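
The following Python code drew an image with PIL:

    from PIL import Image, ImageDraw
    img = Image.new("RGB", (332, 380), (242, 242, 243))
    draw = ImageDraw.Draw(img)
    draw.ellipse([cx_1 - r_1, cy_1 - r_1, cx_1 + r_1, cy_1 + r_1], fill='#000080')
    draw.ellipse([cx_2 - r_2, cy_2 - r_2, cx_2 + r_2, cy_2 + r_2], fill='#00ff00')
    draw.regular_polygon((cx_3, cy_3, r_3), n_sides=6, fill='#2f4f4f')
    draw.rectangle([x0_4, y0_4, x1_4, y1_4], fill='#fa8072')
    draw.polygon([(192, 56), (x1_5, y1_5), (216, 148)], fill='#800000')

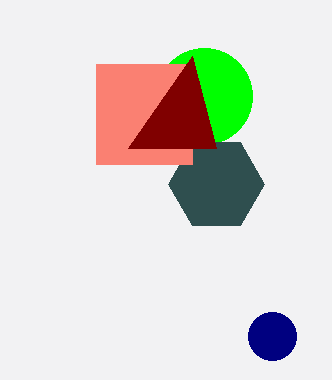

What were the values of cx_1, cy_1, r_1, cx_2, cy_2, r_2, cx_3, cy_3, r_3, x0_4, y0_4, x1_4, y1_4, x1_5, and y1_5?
cx_1 = 272; cy_1 = 336; r_1 = 24; cx_2 = 204; cy_2 = 96; r_2 = 48; cx_3 = 216; cy_3 = 184; r_3 = 48; x0_4 = 96; y0_4 = 64; x1_4 = 192; y1_4 = 164; x1_5 = 128; y1_5 = 148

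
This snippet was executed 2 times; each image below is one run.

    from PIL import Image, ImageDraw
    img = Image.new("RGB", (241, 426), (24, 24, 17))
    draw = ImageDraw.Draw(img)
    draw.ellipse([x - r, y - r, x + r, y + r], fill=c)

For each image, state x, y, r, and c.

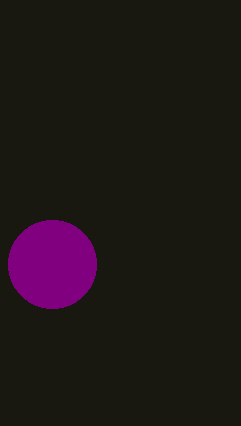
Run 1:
x = 52, y = 264, r = 44, c = 'purple'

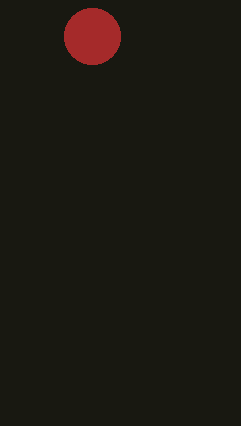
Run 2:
x = 92
y = 36
r = 28
c = 'brown'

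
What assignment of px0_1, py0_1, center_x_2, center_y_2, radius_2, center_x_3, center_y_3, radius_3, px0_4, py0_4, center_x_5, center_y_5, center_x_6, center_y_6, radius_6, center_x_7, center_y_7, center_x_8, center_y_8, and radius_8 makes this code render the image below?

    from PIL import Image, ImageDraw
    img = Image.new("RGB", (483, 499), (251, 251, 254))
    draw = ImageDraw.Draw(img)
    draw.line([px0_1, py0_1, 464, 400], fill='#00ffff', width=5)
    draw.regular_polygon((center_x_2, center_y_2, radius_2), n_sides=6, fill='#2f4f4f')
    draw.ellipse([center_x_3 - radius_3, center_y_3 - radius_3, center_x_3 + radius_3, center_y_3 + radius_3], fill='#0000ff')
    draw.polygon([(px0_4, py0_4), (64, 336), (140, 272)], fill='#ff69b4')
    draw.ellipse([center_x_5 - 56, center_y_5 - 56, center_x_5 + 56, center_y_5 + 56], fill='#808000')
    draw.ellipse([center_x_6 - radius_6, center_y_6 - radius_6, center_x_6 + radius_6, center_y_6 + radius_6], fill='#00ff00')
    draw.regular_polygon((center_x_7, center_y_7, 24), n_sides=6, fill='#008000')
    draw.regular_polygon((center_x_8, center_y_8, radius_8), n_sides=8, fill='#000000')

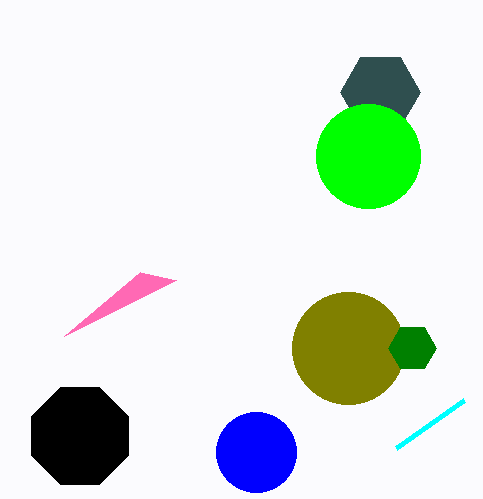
px0_1 = 396
py0_1 = 448
center_x_2 = 380
center_y_2 = 92
radius_2 = 40
center_x_3 = 256
center_y_3 = 452
radius_3 = 40
px0_4 = 176
py0_4 = 280
center_x_5 = 348
center_y_5 = 348
center_x_6 = 368
center_y_6 = 156
radius_6 = 52
center_x_7 = 412
center_y_7 = 348
center_x_8 = 80
center_y_8 = 436
radius_8 = 52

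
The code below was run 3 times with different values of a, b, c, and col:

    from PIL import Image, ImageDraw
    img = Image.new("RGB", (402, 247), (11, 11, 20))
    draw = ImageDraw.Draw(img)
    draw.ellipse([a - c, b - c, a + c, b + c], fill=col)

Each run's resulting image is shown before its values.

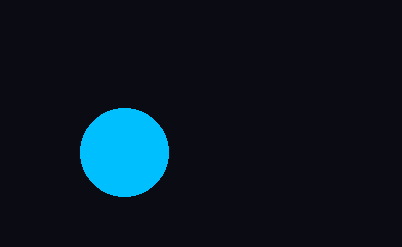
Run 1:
a = 124, b = 152, c = 44, col = 'deepskyblue'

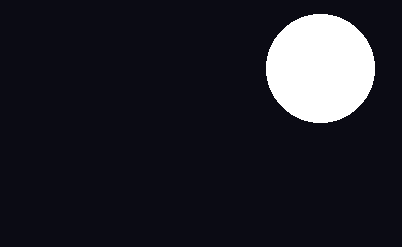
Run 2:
a = 320, b = 68, c = 54, col = 'white'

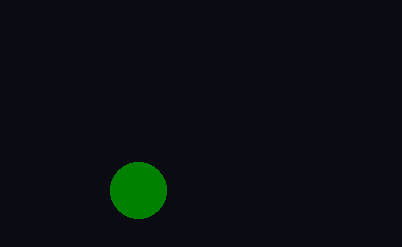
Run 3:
a = 138; b = 190; c = 28; col = 'green'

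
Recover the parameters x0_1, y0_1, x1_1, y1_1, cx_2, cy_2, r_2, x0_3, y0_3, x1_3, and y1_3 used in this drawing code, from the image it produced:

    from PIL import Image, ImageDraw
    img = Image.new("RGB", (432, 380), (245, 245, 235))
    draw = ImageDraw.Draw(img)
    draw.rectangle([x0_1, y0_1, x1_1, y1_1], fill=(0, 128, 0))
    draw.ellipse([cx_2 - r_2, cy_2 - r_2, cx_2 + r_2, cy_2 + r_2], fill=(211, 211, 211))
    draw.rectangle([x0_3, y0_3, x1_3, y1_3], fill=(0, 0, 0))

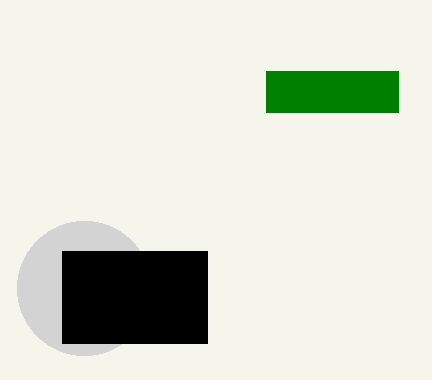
x0_1 = 266; y0_1 = 71; x1_1 = 398; y1_1 = 112; cx_2 = 84; cy_2 = 288; r_2 = 67; x0_3 = 62; y0_3 = 251; x1_3 = 207; y1_3 = 343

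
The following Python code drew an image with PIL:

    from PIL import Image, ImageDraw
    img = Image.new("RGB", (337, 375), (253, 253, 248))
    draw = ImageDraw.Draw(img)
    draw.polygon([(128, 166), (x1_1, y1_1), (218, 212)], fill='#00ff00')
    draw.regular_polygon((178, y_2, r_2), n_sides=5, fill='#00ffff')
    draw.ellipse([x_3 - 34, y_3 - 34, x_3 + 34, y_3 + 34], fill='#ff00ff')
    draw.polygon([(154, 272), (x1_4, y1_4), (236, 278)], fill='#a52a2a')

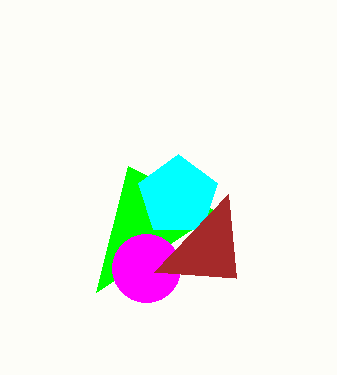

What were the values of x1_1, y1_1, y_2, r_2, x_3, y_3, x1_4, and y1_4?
x1_1 = 96
y1_1 = 292
y_2 = 196
r_2 = 42
x_3 = 146
y_3 = 268
x1_4 = 228
y1_4 = 194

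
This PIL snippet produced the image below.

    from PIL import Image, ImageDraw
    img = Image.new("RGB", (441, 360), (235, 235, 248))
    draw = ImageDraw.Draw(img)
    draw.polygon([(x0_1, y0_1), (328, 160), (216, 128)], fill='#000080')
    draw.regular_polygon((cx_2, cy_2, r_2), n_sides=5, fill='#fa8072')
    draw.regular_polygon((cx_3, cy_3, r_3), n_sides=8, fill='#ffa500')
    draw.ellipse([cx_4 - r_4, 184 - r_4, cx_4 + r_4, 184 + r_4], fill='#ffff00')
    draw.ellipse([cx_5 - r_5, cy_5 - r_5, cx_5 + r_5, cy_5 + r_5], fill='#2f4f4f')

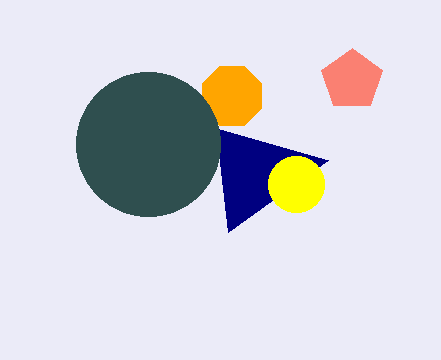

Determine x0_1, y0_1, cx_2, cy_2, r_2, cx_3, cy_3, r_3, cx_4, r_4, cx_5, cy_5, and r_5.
x0_1 = 228; y0_1 = 232; cx_2 = 352; cy_2 = 80; r_2 = 32; cx_3 = 232; cy_3 = 96; r_3 = 32; cx_4 = 296; r_4 = 28; cx_5 = 148; cy_5 = 144; r_5 = 72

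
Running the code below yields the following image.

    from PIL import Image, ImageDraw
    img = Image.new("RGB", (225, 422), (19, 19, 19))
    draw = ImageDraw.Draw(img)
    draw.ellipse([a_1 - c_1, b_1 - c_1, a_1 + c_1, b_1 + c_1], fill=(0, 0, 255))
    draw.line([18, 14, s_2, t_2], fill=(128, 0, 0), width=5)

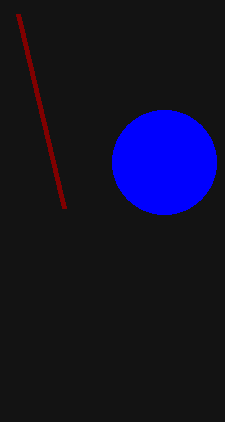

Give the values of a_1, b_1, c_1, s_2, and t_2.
a_1 = 164, b_1 = 162, c_1 = 52, s_2 = 64, t_2 = 208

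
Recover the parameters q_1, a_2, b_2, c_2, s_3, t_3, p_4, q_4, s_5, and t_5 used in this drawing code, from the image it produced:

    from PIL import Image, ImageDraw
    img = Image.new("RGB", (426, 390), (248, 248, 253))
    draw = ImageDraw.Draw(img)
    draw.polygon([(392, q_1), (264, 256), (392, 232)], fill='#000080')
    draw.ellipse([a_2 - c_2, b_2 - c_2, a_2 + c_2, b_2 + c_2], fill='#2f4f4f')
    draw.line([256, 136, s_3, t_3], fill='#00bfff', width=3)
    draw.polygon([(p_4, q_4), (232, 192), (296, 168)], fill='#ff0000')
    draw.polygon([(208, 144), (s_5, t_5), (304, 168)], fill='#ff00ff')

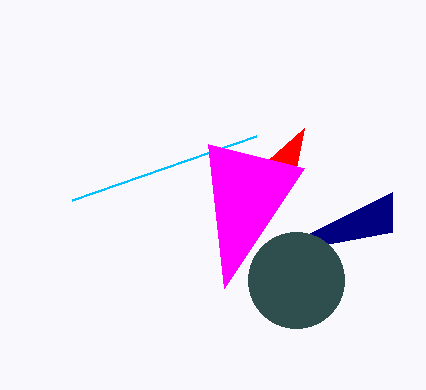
q_1 = 192
a_2 = 296
b_2 = 280
c_2 = 48
s_3 = 72
t_3 = 200
p_4 = 304
q_4 = 128
s_5 = 224
t_5 = 288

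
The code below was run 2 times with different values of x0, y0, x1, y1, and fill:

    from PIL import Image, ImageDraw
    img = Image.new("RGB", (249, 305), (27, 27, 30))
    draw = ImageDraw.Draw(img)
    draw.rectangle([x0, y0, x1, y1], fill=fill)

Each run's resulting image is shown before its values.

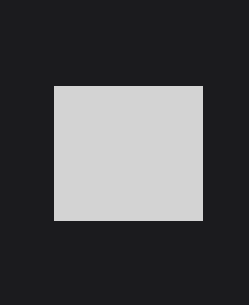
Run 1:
x0 = 54; y0 = 86; x1 = 202; y1 = 220; fill = 'lightgray'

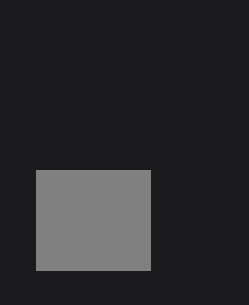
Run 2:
x0 = 36
y0 = 170
x1 = 150
y1 = 270
fill = 'gray'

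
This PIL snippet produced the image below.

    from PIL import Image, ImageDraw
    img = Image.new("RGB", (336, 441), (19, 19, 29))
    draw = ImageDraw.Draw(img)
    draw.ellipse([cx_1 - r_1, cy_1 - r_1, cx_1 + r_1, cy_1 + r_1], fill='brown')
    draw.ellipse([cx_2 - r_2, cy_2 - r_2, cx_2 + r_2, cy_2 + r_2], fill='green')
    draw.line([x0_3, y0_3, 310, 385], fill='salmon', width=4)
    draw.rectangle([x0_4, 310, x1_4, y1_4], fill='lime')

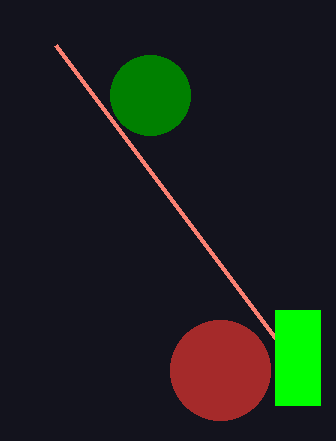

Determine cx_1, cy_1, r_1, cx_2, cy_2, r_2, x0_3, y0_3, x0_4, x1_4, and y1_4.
cx_1 = 220, cy_1 = 370, r_1 = 50, cx_2 = 150, cy_2 = 95, r_2 = 40, x0_3 = 55, y0_3 = 45, x0_4 = 275, x1_4 = 320, y1_4 = 405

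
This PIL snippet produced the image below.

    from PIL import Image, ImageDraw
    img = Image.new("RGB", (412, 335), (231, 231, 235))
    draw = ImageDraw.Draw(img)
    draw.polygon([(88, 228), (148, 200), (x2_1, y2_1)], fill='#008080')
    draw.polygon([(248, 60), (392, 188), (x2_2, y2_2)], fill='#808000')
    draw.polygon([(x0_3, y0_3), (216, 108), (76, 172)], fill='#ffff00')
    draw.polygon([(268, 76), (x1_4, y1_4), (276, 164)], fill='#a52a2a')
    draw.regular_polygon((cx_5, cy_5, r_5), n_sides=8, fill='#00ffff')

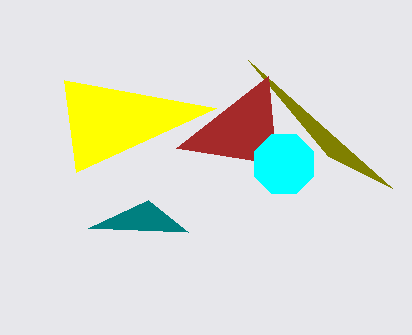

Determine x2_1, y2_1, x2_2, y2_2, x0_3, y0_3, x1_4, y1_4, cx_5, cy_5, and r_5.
x2_1 = 188
y2_1 = 232
x2_2 = 328
y2_2 = 156
x0_3 = 64
y0_3 = 80
x1_4 = 176
y1_4 = 148
cx_5 = 284
cy_5 = 164
r_5 = 32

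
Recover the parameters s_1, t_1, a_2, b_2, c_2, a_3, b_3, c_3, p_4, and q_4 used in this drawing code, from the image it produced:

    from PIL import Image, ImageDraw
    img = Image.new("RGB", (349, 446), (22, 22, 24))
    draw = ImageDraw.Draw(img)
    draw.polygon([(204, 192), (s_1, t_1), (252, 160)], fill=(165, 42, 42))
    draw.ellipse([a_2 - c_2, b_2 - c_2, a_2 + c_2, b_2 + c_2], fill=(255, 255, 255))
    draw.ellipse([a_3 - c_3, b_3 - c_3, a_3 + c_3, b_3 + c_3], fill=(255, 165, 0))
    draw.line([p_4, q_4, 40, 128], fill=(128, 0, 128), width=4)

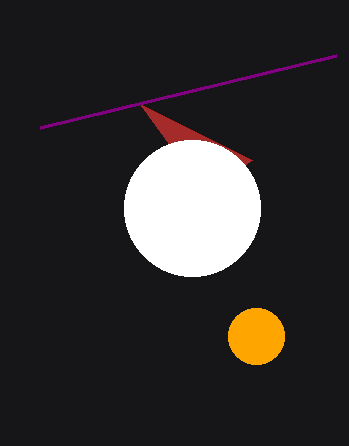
s_1 = 140, t_1 = 104, a_2 = 192, b_2 = 208, c_2 = 68, a_3 = 256, b_3 = 336, c_3 = 28, p_4 = 336, q_4 = 56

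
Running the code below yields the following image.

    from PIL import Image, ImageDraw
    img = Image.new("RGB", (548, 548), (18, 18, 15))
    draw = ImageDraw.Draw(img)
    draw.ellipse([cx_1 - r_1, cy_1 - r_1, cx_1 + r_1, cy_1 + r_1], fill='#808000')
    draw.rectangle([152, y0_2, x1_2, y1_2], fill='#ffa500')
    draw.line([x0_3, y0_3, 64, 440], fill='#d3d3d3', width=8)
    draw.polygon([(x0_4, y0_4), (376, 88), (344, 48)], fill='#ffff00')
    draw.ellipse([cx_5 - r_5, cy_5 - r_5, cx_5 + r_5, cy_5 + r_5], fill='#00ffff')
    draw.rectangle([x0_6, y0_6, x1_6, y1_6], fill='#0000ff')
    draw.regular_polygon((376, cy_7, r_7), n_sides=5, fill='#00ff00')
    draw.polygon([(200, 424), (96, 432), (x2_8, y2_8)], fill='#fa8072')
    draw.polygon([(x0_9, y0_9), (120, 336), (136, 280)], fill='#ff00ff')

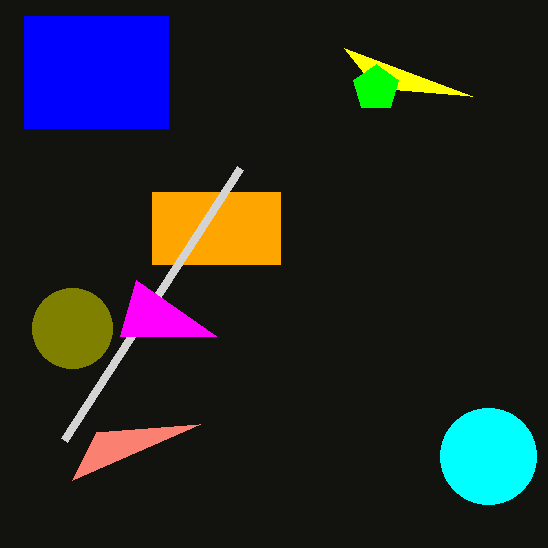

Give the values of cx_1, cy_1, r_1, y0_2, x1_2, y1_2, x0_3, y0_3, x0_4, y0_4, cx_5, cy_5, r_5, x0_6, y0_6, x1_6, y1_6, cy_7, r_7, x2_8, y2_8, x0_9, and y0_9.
cx_1 = 72; cy_1 = 328; r_1 = 40; y0_2 = 192; x1_2 = 280; y1_2 = 264; x0_3 = 240; y0_3 = 168; x0_4 = 472; y0_4 = 96; cx_5 = 488; cy_5 = 456; r_5 = 48; x0_6 = 24; y0_6 = 16; x1_6 = 168; y1_6 = 128; cy_7 = 88; r_7 = 24; x2_8 = 72; y2_8 = 480; x0_9 = 216; y0_9 = 336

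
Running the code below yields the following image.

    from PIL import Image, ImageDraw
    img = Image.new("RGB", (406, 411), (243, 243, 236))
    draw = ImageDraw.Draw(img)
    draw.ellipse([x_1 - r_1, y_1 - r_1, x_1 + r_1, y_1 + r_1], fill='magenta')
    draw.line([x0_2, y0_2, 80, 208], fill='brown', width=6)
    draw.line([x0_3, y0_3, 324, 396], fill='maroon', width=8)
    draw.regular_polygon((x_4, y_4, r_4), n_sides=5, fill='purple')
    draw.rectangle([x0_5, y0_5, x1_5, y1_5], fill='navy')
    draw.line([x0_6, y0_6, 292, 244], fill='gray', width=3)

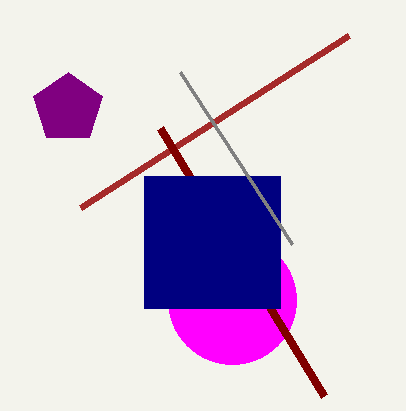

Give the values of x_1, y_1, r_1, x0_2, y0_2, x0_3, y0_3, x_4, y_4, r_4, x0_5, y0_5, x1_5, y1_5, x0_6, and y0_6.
x_1 = 232, y_1 = 300, r_1 = 64, x0_2 = 348, y0_2 = 36, x0_3 = 160, y0_3 = 128, x_4 = 68, y_4 = 108, r_4 = 36, x0_5 = 144, y0_5 = 176, x1_5 = 280, y1_5 = 308, x0_6 = 180, y0_6 = 72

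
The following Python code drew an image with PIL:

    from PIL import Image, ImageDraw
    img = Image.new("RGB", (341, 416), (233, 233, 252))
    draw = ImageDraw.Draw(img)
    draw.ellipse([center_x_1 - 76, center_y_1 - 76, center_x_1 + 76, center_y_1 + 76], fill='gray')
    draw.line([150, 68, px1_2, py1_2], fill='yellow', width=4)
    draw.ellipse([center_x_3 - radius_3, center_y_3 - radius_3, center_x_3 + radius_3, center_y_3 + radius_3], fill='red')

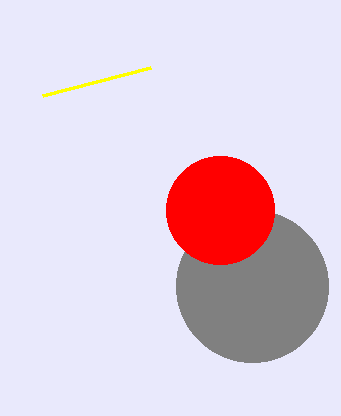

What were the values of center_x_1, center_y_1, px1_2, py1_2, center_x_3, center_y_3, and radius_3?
center_x_1 = 252
center_y_1 = 286
px1_2 = 42
py1_2 = 96
center_x_3 = 220
center_y_3 = 210
radius_3 = 54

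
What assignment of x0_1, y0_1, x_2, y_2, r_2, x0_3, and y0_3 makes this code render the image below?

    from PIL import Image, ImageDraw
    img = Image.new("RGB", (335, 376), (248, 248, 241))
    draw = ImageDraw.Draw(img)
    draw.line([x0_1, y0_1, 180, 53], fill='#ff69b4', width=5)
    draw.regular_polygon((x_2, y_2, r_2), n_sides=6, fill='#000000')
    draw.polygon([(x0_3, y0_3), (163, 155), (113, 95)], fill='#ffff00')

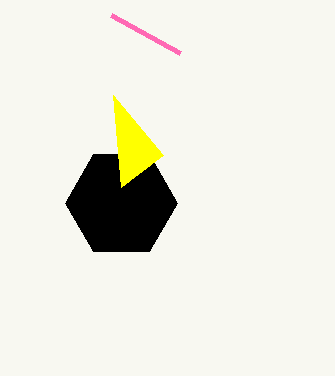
x0_1 = 111; y0_1 = 15; x_2 = 121; y_2 = 203; r_2 = 56; x0_3 = 121; y0_3 = 187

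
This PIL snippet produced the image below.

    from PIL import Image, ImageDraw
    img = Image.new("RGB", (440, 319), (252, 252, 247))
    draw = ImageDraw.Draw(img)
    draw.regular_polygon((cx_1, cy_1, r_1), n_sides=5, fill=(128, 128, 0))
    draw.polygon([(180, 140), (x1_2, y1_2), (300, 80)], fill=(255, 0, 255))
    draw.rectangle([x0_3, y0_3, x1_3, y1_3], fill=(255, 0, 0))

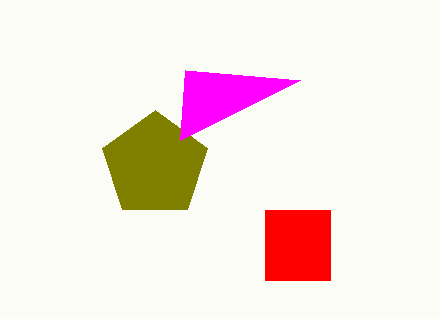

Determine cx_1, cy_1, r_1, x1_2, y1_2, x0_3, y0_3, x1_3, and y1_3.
cx_1 = 155
cy_1 = 165
r_1 = 55
x1_2 = 185
y1_2 = 70
x0_3 = 265
y0_3 = 210
x1_3 = 330
y1_3 = 280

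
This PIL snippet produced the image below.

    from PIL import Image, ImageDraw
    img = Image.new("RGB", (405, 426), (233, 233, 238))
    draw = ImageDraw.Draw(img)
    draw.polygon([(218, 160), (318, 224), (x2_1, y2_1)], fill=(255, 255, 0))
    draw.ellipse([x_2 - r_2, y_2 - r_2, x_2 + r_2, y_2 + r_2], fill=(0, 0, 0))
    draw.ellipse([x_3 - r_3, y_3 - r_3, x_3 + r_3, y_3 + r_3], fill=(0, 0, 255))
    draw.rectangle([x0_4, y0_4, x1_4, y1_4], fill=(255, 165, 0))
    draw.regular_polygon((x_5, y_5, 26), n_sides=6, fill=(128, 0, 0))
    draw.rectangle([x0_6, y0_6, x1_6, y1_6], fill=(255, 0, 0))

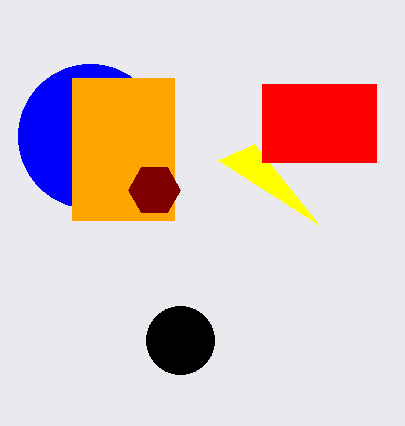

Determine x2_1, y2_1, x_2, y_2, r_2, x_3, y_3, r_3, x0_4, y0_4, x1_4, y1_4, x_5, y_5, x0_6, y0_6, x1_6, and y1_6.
x2_1 = 254
y2_1 = 144
x_2 = 180
y_2 = 340
r_2 = 34
x_3 = 90
y_3 = 136
r_3 = 72
x0_4 = 72
y0_4 = 78
x1_4 = 174
y1_4 = 220
x_5 = 154
y_5 = 190
x0_6 = 262
y0_6 = 84
x1_6 = 376
y1_6 = 162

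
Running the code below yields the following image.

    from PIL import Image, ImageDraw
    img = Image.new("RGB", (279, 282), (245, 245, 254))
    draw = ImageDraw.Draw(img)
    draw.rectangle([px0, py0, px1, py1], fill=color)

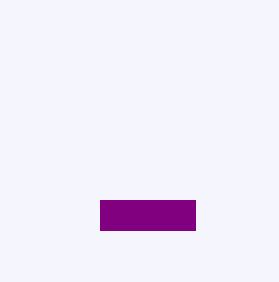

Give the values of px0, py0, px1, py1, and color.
px0 = 100, py0 = 200, px1 = 195, py1 = 230, color = 'purple'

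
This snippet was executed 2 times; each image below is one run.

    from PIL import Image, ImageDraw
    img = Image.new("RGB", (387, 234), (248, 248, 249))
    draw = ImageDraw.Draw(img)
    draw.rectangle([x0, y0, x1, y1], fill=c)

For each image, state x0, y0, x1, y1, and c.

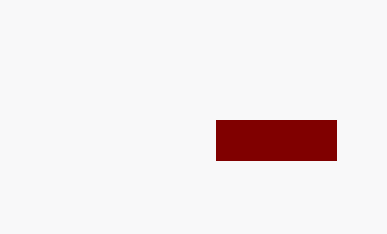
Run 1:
x0 = 216
y0 = 120
x1 = 336
y1 = 160
c = 'maroon'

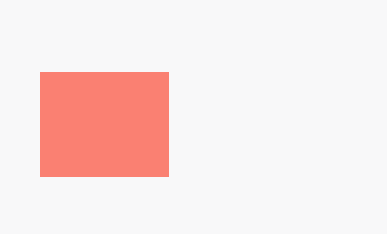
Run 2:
x0 = 40
y0 = 72
x1 = 168
y1 = 176
c = 'salmon'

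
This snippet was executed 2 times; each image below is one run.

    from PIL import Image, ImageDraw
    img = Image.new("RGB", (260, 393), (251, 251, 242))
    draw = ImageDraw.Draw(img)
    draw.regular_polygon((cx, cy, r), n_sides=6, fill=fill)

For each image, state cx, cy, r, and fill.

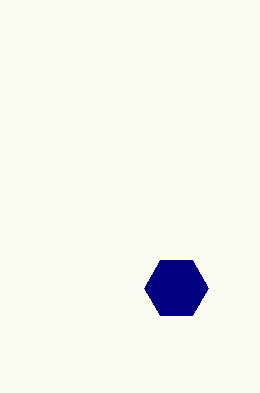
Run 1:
cx = 176; cy = 288; r = 32; fill = 'navy'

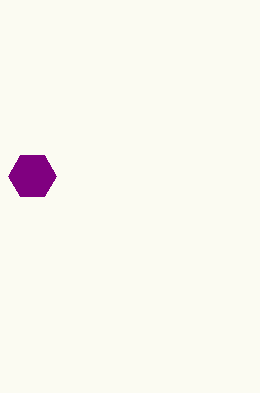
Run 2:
cx = 32
cy = 176
r = 24
fill = 'purple'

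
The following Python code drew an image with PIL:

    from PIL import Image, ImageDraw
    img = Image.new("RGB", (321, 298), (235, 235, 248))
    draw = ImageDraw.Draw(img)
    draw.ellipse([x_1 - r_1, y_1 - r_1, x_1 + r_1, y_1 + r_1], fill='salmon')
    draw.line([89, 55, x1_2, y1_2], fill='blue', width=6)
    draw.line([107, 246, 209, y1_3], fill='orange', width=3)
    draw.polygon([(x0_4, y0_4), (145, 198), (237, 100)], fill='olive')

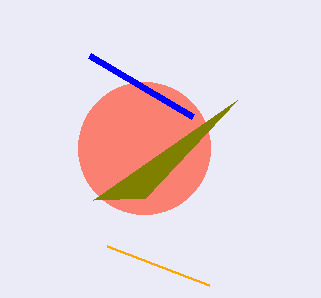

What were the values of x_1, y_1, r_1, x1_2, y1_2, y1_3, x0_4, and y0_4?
x_1 = 144; y_1 = 148; r_1 = 66; x1_2 = 192; y1_2 = 116; y1_3 = 285; x0_4 = 93; y0_4 = 200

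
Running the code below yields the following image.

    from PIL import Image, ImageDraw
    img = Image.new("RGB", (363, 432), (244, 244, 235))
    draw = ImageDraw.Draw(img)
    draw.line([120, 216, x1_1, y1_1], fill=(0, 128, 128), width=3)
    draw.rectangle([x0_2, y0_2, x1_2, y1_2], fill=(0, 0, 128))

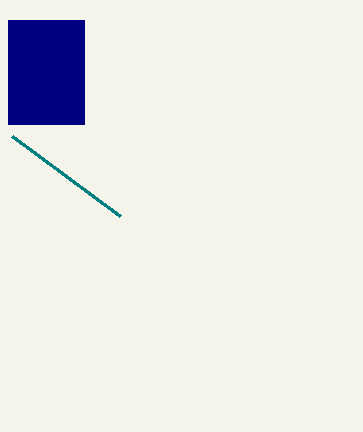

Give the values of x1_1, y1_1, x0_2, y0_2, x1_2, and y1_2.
x1_1 = 12
y1_1 = 136
x0_2 = 8
y0_2 = 20
x1_2 = 84
y1_2 = 124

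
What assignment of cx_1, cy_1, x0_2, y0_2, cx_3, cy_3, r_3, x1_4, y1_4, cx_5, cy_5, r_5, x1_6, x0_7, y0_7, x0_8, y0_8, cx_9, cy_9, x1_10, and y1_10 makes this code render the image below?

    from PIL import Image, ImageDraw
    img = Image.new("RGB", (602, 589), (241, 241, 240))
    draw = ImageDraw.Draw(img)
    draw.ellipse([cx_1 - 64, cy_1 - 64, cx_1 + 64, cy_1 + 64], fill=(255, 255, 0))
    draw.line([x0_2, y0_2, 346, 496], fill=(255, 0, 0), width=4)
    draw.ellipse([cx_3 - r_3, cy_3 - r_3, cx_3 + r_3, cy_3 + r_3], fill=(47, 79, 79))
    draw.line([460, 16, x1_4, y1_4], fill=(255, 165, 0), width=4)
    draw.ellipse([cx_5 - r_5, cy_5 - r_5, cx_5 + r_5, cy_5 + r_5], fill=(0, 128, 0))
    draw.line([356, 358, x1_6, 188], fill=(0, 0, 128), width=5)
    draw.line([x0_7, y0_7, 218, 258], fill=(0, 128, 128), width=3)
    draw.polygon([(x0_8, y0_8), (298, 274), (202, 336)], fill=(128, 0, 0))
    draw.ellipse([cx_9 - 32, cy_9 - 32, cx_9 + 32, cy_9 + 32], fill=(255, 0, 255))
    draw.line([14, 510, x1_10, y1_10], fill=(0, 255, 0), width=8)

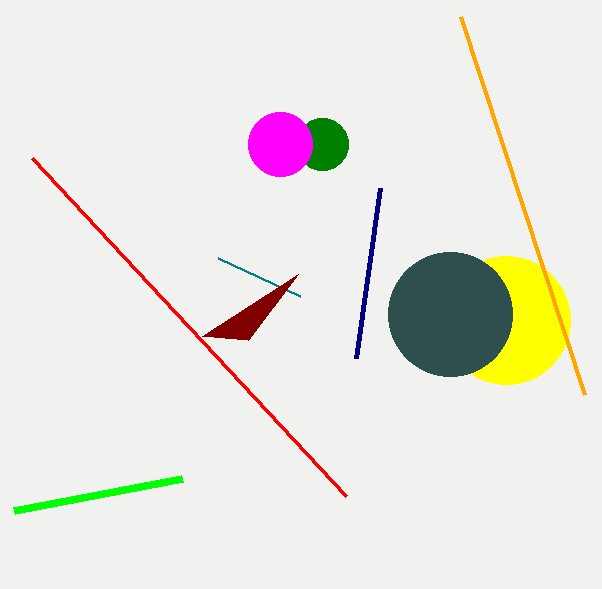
cx_1 = 506, cy_1 = 320, x0_2 = 32, y0_2 = 158, cx_3 = 450, cy_3 = 314, r_3 = 62, x1_4 = 584, y1_4 = 394, cx_5 = 322, cy_5 = 144, r_5 = 26, x1_6 = 380, x0_7 = 300, y0_7 = 296, x0_8 = 248, y0_8 = 340, cx_9 = 280, cy_9 = 144, x1_10 = 182, y1_10 = 478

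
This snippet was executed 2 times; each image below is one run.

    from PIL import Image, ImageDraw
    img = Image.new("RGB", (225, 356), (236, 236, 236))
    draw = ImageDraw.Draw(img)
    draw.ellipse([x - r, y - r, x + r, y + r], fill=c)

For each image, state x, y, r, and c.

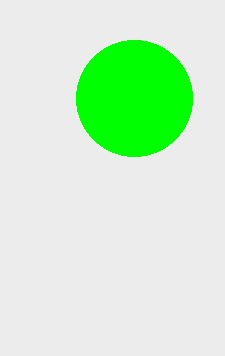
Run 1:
x = 134; y = 98; r = 58; c = 'lime'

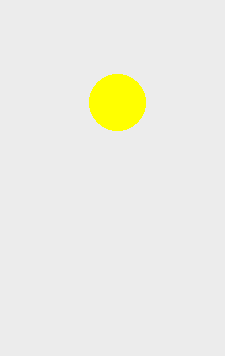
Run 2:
x = 117; y = 102; r = 28; c = 'yellow'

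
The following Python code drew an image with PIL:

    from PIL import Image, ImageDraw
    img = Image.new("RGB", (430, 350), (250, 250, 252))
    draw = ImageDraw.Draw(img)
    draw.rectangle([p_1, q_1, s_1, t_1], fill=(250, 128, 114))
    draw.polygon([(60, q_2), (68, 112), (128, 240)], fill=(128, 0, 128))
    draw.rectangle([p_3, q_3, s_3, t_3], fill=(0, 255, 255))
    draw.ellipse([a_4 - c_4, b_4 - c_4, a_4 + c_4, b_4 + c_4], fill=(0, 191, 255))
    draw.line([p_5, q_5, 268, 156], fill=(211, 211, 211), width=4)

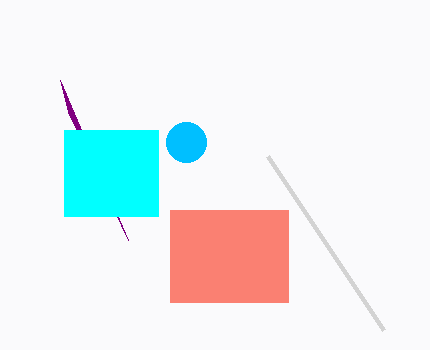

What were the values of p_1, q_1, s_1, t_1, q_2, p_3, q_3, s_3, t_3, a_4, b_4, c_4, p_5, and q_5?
p_1 = 170; q_1 = 210; s_1 = 288; t_1 = 302; q_2 = 80; p_3 = 64; q_3 = 130; s_3 = 158; t_3 = 216; a_4 = 186; b_4 = 142; c_4 = 20; p_5 = 384; q_5 = 330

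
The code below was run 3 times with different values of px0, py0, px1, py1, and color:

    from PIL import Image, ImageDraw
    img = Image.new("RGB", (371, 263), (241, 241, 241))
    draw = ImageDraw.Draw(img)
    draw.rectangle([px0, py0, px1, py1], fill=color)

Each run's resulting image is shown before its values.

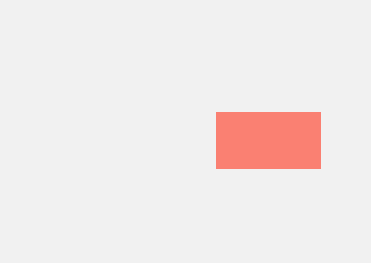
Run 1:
px0 = 216
py0 = 112
px1 = 320
py1 = 168
color = 'salmon'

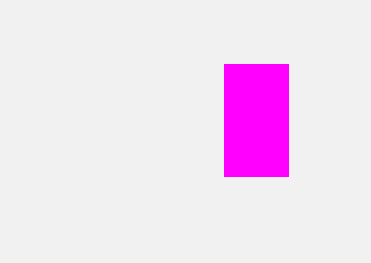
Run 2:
px0 = 224, py0 = 64, px1 = 288, py1 = 176, color = 'magenta'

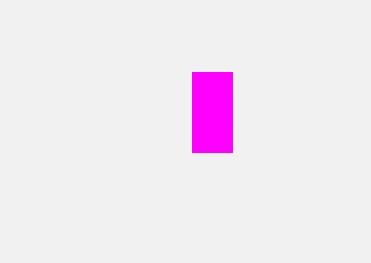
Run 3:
px0 = 192; py0 = 72; px1 = 232; py1 = 152; color = 'magenta'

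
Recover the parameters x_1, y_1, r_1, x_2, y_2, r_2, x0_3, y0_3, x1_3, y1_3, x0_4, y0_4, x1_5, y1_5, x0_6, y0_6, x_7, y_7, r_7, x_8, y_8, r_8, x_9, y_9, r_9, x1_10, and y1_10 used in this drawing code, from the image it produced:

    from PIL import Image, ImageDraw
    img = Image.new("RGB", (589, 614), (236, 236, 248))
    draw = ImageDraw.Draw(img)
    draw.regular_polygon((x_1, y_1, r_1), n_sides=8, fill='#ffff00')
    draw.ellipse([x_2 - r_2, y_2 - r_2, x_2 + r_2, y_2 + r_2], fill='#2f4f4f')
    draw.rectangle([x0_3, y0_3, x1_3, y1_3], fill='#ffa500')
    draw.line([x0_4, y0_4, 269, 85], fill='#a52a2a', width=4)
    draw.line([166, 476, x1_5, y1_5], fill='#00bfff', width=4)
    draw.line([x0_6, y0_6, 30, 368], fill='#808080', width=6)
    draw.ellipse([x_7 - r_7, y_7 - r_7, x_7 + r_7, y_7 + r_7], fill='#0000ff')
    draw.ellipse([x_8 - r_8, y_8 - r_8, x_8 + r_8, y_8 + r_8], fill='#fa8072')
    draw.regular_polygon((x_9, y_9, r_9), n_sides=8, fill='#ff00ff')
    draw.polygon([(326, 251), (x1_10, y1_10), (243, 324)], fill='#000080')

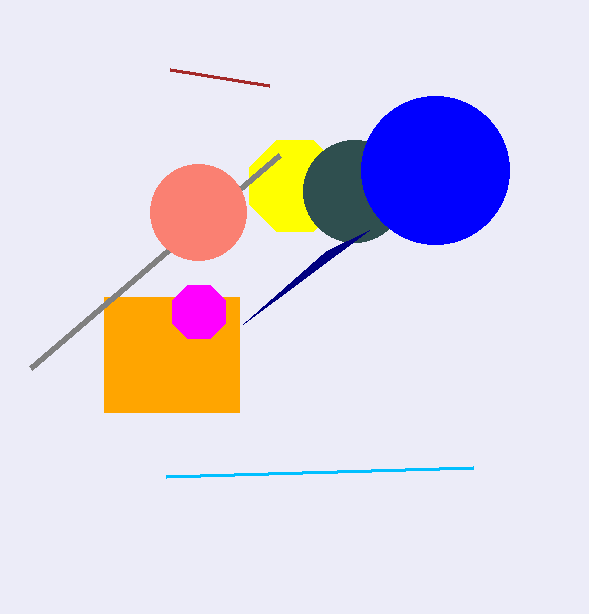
x_1 = 295, y_1 = 186, r_1 = 49, x_2 = 354, y_2 = 191, r_2 = 51, x0_3 = 104, y0_3 = 297, x1_3 = 239, y1_3 = 412, x0_4 = 170, y0_4 = 69, x1_5 = 473, y1_5 = 467, x0_6 = 279, y0_6 = 155, x_7 = 435, y_7 = 170, r_7 = 74, x_8 = 198, y_8 = 212, r_8 = 48, x_9 = 199, y_9 = 312, r_9 = 29, x1_10 = 369, y1_10 = 230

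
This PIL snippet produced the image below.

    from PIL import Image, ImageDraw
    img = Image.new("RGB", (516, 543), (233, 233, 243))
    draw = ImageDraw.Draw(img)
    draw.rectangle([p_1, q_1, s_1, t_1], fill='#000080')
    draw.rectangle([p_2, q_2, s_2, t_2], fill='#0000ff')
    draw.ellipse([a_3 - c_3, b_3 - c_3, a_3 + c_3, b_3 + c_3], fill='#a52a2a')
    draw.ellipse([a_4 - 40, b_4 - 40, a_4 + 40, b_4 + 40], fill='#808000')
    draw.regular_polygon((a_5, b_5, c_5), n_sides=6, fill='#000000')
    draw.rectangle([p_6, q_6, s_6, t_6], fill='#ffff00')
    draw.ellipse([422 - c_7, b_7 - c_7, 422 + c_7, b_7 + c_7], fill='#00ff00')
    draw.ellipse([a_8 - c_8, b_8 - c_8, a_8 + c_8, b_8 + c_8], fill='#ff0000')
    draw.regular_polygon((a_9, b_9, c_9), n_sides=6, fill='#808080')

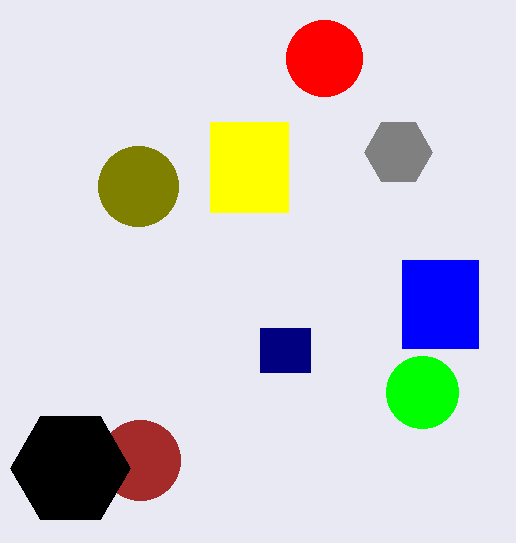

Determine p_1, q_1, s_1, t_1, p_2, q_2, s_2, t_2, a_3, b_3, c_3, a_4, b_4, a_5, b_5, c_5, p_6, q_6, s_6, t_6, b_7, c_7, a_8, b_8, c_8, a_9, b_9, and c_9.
p_1 = 260, q_1 = 328, s_1 = 310, t_1 = 372, p_2 = 402, q_2 = 260, s_2 = 478, t_2 = 348, a_3 = 140, b_3 = 460, c_3 = 40, a_4 = 138, b_4 = 186, a_5 = 70, b_5 = 468, c_5 = 60, p_6 = 210, q_6 = 122, s_6 = 288, t_6 = 212, b_7 = 392, c_7 = 36, a_8 = 324, b_8 = 58, c_8 = 38, a_9 = 398, b_9 = 152, c_9 = 34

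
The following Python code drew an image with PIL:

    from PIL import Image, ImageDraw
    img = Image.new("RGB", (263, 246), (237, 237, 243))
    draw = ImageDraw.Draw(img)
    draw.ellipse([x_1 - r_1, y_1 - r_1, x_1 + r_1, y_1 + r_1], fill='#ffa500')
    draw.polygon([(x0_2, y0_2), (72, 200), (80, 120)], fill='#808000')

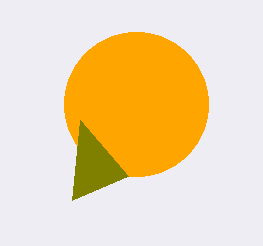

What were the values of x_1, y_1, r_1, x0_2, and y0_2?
x_1 = 136
y_1 = 104
r_1 = 72
x0_2 = 128
y0_2 = 176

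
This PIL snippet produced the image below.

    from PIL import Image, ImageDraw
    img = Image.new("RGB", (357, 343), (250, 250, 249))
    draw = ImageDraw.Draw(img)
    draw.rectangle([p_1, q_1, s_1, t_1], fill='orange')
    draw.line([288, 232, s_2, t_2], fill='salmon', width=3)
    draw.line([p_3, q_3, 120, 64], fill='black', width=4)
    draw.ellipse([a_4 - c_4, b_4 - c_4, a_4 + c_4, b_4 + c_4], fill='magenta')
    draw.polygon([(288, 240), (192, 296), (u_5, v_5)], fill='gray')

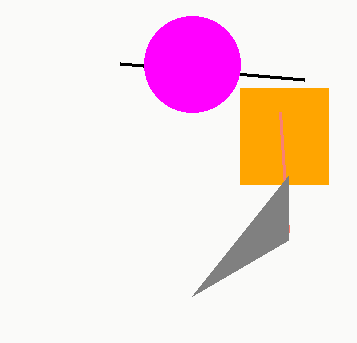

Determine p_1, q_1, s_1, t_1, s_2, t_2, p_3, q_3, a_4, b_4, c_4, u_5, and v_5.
p_1 = 240, q_1 = 88, s_1 = 328, t_1 = 184, s_2 = 280, t_2 = 112, p_3 = 304, q_3 = 80, a_4 = 192, b_4 = 64, c_4 = 48, u_5 = 288, v_5 = 176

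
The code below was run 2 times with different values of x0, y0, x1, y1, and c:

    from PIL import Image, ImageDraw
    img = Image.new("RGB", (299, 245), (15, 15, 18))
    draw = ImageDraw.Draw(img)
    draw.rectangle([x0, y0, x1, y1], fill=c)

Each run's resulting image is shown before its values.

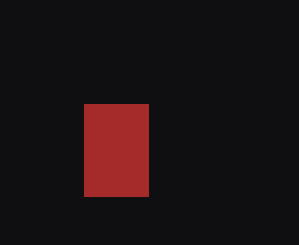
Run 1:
x0 = 84
y0 = 104
x1 = 148
y1 = 196
c = 'brown'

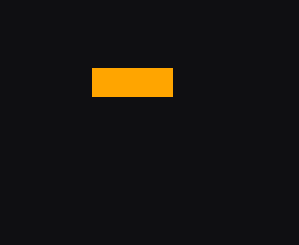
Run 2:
x0 = 92; y0 = 68; x1 = 172; y1 = 96; c = 'orange'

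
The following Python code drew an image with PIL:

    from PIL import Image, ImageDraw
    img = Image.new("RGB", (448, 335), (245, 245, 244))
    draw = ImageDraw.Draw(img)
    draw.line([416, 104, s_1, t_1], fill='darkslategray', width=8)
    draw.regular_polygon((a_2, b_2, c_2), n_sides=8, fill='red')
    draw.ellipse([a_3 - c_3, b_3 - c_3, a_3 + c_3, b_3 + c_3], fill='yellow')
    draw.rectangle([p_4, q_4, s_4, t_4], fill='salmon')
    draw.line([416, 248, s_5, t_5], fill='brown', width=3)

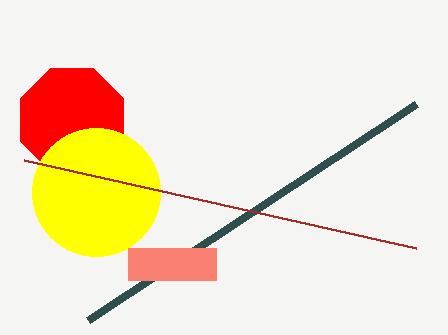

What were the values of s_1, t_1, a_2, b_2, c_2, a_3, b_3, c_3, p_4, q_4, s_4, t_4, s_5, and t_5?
s_1 = 88
t_1 = 320
a_2 = 72
b_2 = 120
c_2 = 56
a_3 = 96
b_3 = 192
c_3 = 64
p_4 = 128
q_4 = 248
s_4 = 216
t_4 = 280
s_5 = 24
t_5 = 160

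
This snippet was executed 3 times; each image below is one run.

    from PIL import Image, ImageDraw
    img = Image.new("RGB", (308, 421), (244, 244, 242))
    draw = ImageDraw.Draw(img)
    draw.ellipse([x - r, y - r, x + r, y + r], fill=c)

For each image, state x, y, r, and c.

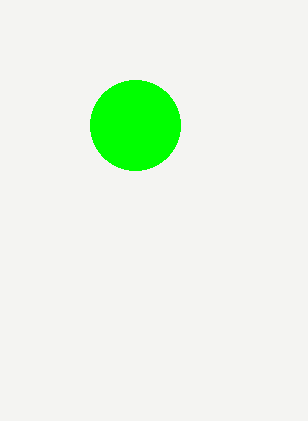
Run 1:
x = 135, y = 125, r = 45, c = 'lime'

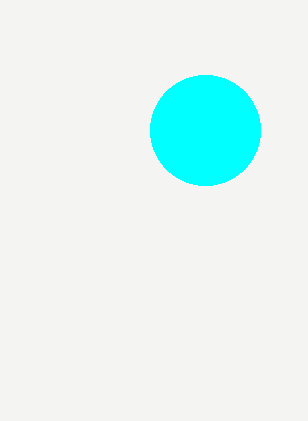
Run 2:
x = 205, y = 130, r = 55, c = 'cyan'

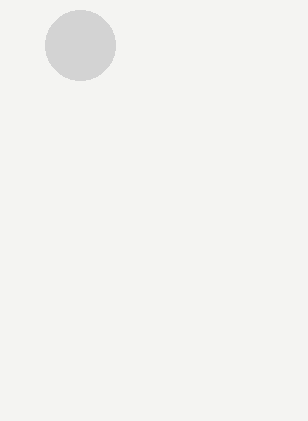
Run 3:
x = 80
y = 45
r = 35
c = 'lightgray'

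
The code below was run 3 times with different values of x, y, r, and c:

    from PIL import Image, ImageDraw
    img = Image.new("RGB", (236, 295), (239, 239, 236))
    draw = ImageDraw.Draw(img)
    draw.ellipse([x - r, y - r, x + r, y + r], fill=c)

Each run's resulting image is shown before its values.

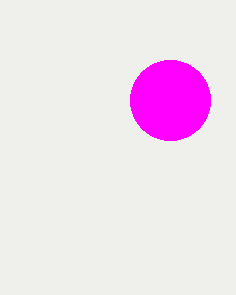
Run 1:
x = 170, y = 100, r = 40, c = 'magenta'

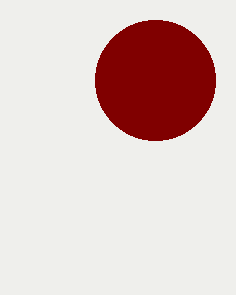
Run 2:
x = 155
y = 80
r = 60
c = 'maroon'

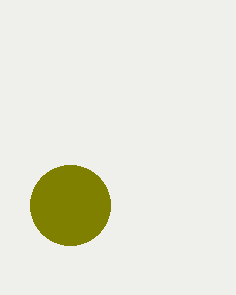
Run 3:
x = 70
y = 205
r = 40
c = 'olive'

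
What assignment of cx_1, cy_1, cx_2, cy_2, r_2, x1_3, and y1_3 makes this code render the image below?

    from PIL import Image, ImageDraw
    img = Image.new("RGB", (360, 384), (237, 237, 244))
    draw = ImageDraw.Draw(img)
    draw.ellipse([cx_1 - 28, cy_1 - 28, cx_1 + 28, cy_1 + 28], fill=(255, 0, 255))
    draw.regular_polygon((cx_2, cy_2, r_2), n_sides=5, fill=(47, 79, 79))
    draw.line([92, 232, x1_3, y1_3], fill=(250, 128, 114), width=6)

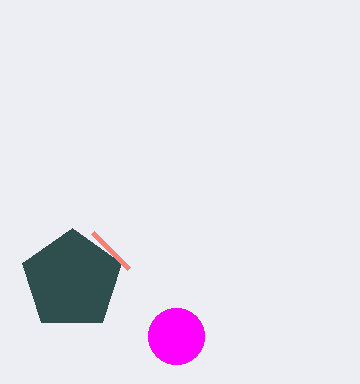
cx_1 = 176, cy_1 = 336, cx_2 = 72, cy_2 = 280, r_2 = 52, x1_3 = 128, y1_3 = 268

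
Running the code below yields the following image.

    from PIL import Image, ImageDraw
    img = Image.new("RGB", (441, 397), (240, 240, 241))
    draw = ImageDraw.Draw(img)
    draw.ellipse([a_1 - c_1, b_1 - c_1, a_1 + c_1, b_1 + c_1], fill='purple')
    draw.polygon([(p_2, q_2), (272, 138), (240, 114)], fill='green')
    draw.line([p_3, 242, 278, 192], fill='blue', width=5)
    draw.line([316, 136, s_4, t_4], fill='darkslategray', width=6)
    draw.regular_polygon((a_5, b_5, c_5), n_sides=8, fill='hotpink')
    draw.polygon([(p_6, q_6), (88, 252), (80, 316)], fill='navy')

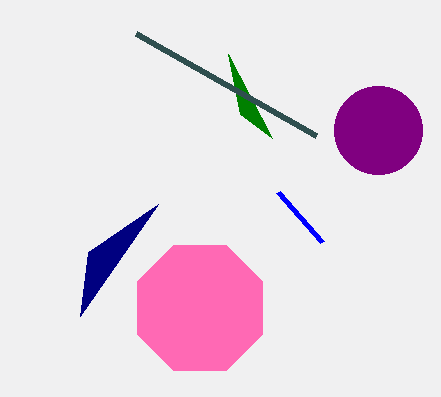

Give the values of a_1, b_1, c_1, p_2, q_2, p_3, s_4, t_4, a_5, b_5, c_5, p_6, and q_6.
a_1 = 378, b_1 = 130, c_1 = 44, p_2 = 228, q_2 = 54, p_3 = 322, s_4 = 136, t_4 = 34, a_5 = 200, b_5 = 308, c_5 = 68, p_6 = 158, q_6 = 204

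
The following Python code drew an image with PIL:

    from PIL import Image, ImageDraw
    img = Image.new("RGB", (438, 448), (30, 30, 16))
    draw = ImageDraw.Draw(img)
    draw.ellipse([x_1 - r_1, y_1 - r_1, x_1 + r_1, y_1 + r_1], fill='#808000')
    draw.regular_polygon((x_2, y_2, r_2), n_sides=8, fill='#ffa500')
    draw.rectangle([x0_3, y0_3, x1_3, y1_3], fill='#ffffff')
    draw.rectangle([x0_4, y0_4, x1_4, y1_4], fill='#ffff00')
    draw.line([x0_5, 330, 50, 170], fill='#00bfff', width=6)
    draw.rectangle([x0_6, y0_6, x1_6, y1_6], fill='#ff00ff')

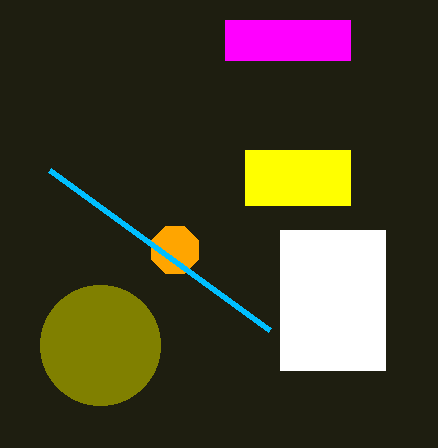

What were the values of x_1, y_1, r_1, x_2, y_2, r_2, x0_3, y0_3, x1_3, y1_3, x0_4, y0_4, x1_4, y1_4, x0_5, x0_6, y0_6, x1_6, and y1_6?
x_1 = 100, y_1 = 345, r_1 = 60, x_2 = 175, y_2 = 250, r_2 = 25, x0_3 = 280, y0_3 = 230, x1_3 = 385, y1_3 = 370, x0_4 = 245, y0_4 = 150, x1_4 = 350, y1_4 = 205, x0_5 = 270, x0_6 = 225, y0_6 = 20, x1_6 = 350, y1_6 = 60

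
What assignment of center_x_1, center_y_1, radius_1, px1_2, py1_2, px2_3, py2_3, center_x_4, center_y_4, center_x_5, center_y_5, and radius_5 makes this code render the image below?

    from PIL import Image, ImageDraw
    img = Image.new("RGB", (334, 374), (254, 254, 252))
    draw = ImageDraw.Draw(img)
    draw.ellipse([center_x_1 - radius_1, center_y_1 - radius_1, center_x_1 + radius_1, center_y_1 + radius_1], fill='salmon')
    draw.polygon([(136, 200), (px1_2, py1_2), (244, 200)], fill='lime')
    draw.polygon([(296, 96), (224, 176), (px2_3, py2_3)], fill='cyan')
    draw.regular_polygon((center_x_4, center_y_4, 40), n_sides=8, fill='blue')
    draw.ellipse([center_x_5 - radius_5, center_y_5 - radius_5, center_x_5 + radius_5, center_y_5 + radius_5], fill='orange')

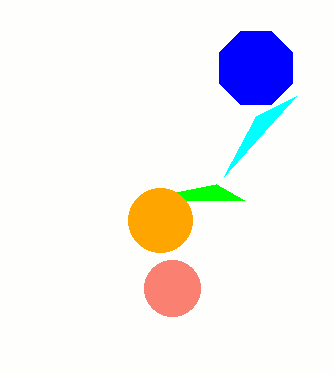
center_x_1 = 172
center_y_1 = 288
radius_1 = 28
px1_2 = 216
py1_2 = 184
px2_3 = 256
py2_3 = 116
center_x_4 = 256
center_y_4 = 68
center_x_5 = 160
center_y_5 = 220
radius_5 = 32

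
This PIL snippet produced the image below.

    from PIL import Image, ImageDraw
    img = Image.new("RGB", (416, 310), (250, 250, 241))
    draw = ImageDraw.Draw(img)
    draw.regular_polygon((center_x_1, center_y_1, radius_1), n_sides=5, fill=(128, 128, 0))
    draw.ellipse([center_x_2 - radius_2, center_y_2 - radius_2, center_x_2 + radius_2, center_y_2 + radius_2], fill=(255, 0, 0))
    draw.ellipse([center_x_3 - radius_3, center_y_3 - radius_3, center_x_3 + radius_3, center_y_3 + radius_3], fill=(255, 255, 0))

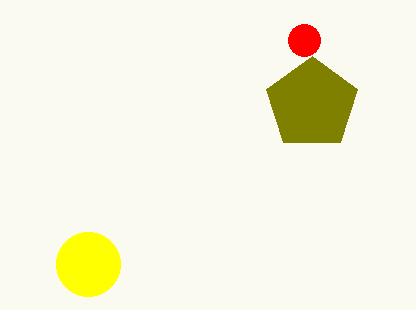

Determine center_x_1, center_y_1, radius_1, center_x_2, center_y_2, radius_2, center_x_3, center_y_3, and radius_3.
center_x_1 = 312; center_y_1 = 104; radius_1 = 48; center_x_2 = 304; center_y_2 = 40; radius_2 = 16; center_x_3 = 88; center_y_3 = 264; radius_3 = 32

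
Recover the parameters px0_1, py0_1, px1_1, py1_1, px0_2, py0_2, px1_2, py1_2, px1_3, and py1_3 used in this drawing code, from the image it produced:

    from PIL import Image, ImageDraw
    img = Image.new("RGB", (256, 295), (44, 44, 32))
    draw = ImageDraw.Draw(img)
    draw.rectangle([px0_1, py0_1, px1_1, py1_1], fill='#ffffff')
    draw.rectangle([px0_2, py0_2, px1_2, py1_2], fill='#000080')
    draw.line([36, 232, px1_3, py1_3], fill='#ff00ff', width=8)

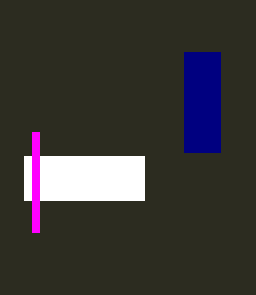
px0_1 = 24; py0_1 = 156; px1_1 = 144; py1_1 = 200; px0_2 = 184; py0_2 = 52; px1_2 = 220; py1_2 = 152; px1_3 = 36; py1_3 = 132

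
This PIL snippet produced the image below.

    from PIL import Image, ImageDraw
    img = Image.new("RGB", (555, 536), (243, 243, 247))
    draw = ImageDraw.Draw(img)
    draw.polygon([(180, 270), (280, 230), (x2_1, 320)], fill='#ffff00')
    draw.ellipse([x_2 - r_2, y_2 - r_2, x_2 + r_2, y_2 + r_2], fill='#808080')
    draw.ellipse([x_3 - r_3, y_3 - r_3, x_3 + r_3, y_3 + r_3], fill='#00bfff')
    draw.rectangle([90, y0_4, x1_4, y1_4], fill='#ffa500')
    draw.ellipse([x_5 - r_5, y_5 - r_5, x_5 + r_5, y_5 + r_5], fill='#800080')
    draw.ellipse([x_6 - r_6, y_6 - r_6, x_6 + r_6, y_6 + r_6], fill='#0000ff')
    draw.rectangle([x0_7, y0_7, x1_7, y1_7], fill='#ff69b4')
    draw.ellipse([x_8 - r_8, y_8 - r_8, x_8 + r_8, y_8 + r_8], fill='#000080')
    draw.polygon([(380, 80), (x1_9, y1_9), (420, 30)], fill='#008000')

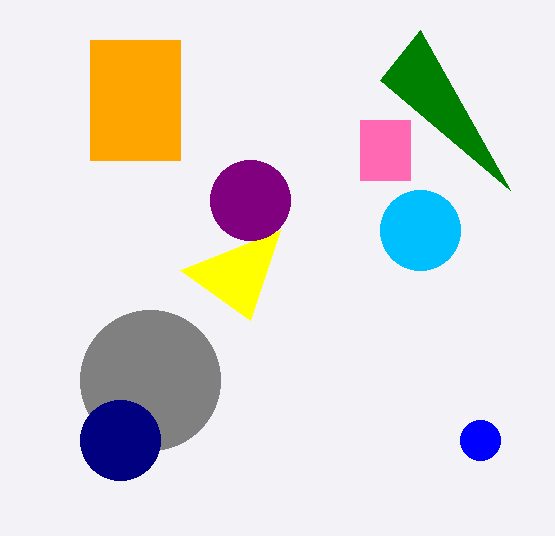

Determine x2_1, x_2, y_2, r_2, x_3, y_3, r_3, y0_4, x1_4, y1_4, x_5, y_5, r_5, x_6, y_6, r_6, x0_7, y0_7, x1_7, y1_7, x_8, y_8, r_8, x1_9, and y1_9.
x2_1 = 250
x_2 = 150
y_2 = 380
r_2 = 70
x_3 = 420
y_3 = 230
r_3 = 40
y0_4 = 40
x1_4 = 180
y1_4 = 160
x_5 = 250
y_5 = 200
r_5 = 40
x_6 = 480
y_6 = 440
r_6 = 20
x0_7 = 360
y0_7 = 120
x1_7 = 410
y1_7 = 180
x_8 = 120
y_8 = 440
r_8 = 40
x1_9 = 510
y1_9 = 190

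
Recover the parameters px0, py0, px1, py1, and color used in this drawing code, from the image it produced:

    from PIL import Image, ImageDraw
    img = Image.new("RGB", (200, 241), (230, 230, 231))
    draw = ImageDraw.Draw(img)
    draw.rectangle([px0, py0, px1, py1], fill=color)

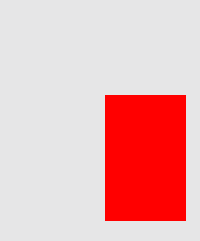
px0 = 105
py0 = 95
px1 = 185
py1 = 220
color = 'red'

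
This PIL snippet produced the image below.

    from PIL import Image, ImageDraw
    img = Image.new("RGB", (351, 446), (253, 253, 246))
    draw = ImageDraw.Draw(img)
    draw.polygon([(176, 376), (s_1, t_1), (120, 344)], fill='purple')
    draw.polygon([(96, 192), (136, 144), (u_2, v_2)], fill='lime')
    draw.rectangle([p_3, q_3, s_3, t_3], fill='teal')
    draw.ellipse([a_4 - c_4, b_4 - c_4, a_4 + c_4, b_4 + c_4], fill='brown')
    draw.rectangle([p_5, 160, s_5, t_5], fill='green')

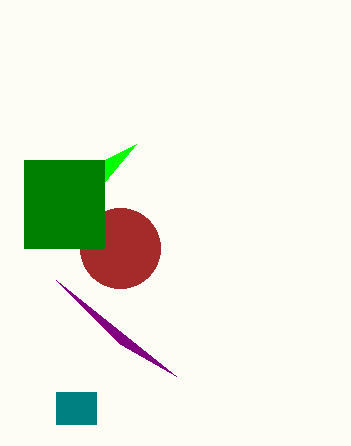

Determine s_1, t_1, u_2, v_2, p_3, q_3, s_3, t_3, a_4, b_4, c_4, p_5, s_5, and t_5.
s_1 = 56; t_1 = 280; u_2 = 104; v_2 = 160; p_3 = 56; q_3 = 392; s_3 = 96; t_3 = 424; a_4 = 120; b_4 = 248; c_4 = 40; p_5 = 24; s_5 = 104; t_5 = 248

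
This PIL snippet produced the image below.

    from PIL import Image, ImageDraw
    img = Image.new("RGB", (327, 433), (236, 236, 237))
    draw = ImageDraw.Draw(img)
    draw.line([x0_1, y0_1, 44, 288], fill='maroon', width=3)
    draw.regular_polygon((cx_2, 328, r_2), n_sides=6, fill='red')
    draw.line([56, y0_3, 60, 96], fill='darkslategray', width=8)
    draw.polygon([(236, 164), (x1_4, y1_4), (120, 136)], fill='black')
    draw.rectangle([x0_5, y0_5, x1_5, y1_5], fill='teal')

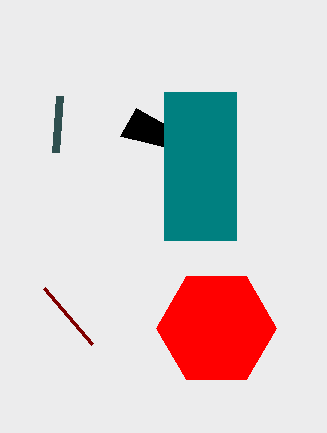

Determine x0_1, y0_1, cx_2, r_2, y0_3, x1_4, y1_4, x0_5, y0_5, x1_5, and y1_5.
x0_1 = 92; y0_1 = 344; cx_2 = 216; r_2 = 60; y0_3 = 152; x1_4 = 136; y1_4 = 108; x0_5 = 164; y0_5 = 92; x1_5 = 236; y1_5 = 240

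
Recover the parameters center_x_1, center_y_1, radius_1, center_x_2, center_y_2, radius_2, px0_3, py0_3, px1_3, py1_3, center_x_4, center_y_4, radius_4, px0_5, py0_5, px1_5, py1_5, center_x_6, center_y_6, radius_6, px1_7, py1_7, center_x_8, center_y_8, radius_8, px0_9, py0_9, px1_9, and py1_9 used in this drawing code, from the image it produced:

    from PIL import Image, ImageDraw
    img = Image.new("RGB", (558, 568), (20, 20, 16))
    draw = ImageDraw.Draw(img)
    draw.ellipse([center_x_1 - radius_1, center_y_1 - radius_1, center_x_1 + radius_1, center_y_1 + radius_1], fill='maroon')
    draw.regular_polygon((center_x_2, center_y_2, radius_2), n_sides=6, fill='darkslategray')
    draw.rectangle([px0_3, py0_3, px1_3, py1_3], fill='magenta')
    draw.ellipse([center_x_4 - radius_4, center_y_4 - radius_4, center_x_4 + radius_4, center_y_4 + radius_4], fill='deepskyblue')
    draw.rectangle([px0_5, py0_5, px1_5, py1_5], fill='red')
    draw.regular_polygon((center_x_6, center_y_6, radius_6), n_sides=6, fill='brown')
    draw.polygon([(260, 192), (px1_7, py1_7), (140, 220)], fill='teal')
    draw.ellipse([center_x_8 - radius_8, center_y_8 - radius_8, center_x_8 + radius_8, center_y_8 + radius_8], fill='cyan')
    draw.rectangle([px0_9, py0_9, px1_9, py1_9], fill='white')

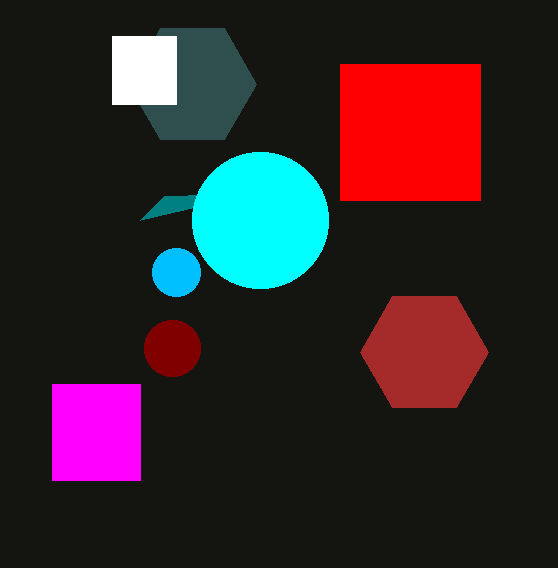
center_x_1 = 172, center_y_1 = 348, radius_1 = 28, center_x_2 = 192, center_y_2 = 84, radius_2 = 64, px0_3 = 52, py0_3 = 384, px1_3 = 140, py1_3 = 480, center_x_4 = 176, center_y_4 = 272, radius_4 = 24, px0_5 = 340, py0_5 = 64, px1_5 = 480, py1_5 = 200, center_x_6 = 424, center_y_6 = 352, radius_6 = 64, px1_7 = 164, py1_7 = 196, center_x_8 = 260, center_y_8 = 220, radius_8 = 68, px0_9 = 112, py0_9 = 36, px1_9 = 176, py1_9 = 104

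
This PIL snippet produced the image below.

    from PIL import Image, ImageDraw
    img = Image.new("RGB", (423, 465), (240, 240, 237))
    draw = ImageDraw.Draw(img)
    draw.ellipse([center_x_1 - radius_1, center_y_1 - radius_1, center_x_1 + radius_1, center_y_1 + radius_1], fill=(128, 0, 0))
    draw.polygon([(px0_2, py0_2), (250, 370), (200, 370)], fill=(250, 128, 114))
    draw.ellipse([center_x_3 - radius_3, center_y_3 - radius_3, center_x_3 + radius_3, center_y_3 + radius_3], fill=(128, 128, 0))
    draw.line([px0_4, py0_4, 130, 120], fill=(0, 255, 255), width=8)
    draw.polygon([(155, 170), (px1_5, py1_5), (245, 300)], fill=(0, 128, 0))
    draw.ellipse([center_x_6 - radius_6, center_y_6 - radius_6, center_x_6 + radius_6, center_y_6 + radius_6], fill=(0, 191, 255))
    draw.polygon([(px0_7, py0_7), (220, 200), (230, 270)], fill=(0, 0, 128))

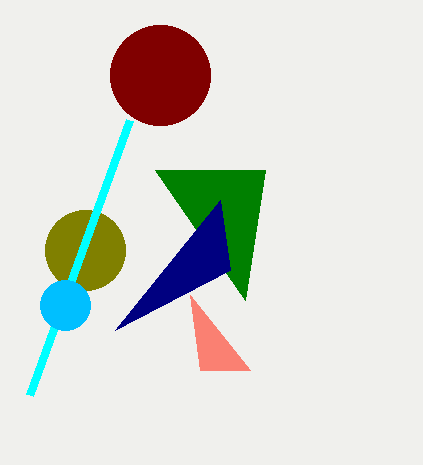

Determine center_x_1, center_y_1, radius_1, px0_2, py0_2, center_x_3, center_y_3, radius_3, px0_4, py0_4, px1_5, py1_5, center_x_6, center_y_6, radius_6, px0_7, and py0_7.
center_x_1 = 160; center_y_1 = 75; radius_1 = 50; px0_2 = 190; py0_2 = 295; center_x_3 = 85; center_y_3 = 250; radius_3 = 40; px0_4 = 30; py0_4 = 395; px1_5 = 265; py1_5 = 170; center_x_6 = 65; center_y_6 = 305; radius_6 = 25; px0_7 = 115; py0_7 = 330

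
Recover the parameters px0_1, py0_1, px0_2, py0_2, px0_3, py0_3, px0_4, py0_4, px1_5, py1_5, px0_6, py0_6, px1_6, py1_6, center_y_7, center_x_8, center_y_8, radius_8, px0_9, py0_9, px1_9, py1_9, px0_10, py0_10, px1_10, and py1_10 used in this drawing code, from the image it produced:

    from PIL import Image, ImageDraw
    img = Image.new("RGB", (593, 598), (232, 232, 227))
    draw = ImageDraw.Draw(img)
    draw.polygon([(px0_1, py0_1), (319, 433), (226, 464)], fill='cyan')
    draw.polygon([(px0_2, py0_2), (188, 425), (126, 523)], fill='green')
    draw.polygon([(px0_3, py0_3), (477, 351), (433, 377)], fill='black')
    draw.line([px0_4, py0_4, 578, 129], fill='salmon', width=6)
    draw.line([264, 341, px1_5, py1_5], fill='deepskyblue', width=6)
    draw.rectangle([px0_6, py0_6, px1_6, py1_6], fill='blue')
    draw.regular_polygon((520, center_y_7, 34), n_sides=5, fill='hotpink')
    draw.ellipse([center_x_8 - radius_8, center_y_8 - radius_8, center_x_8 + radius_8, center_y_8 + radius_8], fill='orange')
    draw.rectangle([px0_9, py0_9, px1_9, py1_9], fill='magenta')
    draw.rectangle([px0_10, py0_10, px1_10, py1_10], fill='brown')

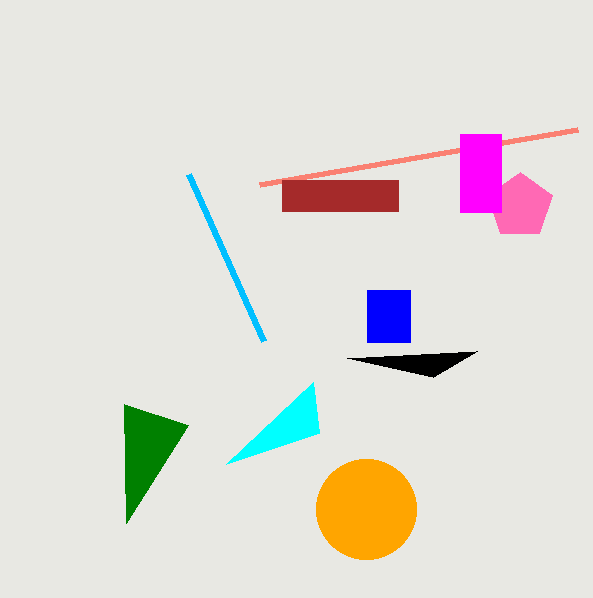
px0_1 = 313; py0_1 = 382; px0_2 = 124; py0_2 = 404; px0_3 = 347; py0_3 = 358; px0_4 = 260; py0_4 = 184; px1_5 = 189; py1_5 = 174; px0_6 = 367; py0_6 = 290; px1_6 = 410; py1_6 = 342; center_y_7 = 206; center_x_8 = 366; center_y_8 = 509; radius_8 = 50; px0_9 = 460; py0_9 = 134; px1_9 = 501; py1_9 = 212; px0_10 = 282; py0_10 = 180; px1_10 = 398; py1_10 = 211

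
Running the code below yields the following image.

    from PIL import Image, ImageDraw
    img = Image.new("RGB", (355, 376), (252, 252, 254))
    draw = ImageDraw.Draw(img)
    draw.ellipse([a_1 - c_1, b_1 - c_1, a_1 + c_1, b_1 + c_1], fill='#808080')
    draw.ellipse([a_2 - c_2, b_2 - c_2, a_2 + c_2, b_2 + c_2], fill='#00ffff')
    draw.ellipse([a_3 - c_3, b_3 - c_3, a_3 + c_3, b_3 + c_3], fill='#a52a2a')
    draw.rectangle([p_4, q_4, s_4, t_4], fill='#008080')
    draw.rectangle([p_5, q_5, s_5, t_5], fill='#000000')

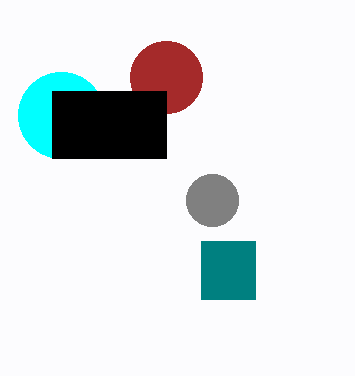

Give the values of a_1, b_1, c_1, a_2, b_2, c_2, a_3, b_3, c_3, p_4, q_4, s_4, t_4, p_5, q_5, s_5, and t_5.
a_1 = 212, b_1 = 200, c_1 = 26, a_2 = 61, b_2 = 115, c_2 = 43, a_3 = 166, b_3 = 77, c_3 = 36, p_4 = 201, q_4 = 241, s_4 = 255, t_4 = 299, p_5 = 52, q_5 = 91, s_5 = 166, t_5 = 158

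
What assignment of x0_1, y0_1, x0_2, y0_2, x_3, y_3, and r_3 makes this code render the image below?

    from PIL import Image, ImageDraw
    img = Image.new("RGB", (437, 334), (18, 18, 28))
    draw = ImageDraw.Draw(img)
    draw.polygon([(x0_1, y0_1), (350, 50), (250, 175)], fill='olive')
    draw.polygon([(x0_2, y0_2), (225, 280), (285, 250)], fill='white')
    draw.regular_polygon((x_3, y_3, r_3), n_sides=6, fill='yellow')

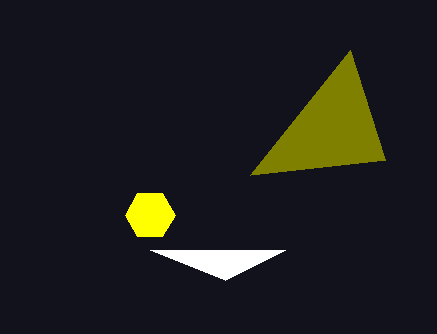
x0_1 = 385
y0_1 = 160
x0_2 = 150
y0_2 = 250
x_3 = 150
y_3 = 215
r_3 = 25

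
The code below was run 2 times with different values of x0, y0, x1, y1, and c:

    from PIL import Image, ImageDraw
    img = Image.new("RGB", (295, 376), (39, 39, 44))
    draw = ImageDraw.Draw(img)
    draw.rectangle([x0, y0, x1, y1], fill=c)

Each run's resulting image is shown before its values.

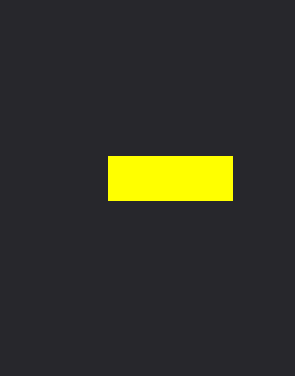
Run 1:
x0 = 108
y0 = 156
x1 = 232
y1 = 200
c = 'yellow'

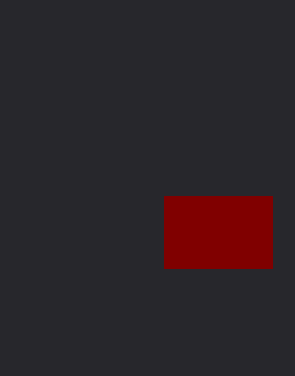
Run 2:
x0 = 164, y0 = 196, x1 = 272, y1 = 268, c = 'maroon'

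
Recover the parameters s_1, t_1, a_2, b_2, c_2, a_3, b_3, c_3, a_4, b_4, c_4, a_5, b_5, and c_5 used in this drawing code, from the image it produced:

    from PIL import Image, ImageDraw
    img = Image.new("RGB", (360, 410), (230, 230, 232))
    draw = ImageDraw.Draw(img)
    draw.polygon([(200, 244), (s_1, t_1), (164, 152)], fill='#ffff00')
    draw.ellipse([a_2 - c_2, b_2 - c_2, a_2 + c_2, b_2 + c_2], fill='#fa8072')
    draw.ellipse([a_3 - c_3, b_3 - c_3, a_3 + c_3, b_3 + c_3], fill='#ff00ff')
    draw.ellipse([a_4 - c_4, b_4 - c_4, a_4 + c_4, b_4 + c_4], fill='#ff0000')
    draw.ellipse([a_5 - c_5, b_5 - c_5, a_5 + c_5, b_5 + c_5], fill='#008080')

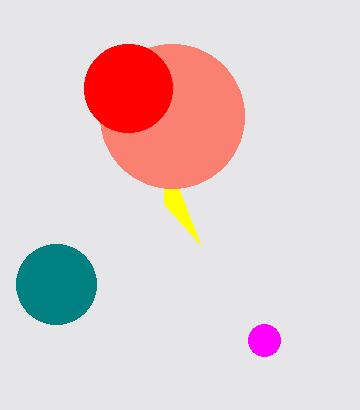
s_1 = 164
t_1 = 204
a_2 = 172
b_2 = 116
c_2 = 72
a_3 = 264
b_3 = 340
c_3 = 16
a_4 = 128
b_4 = 88
c_4 = 44
a_5 = 56
b_5 = 284
c_5 = 40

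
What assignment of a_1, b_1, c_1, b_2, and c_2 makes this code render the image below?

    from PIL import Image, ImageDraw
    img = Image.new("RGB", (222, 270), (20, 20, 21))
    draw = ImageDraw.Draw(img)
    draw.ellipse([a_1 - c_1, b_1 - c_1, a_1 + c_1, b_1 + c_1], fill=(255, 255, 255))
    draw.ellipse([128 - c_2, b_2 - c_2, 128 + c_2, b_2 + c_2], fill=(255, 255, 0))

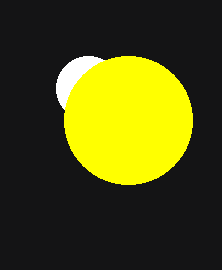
a_1 = 88; b_1 = 88; c_1 = 32; b_2 = 120; c_2 = 64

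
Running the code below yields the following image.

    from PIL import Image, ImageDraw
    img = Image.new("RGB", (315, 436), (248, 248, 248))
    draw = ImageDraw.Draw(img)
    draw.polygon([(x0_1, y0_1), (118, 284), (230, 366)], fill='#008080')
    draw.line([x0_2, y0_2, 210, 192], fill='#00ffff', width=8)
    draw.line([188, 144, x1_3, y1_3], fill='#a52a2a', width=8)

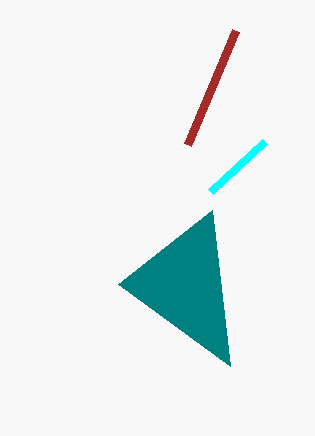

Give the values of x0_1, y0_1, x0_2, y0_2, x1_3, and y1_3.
x0_1 = 212
y0_1 = 210
x0_2 = 264
y0_2 = 142
x1_3 = 236
y1_3 = 30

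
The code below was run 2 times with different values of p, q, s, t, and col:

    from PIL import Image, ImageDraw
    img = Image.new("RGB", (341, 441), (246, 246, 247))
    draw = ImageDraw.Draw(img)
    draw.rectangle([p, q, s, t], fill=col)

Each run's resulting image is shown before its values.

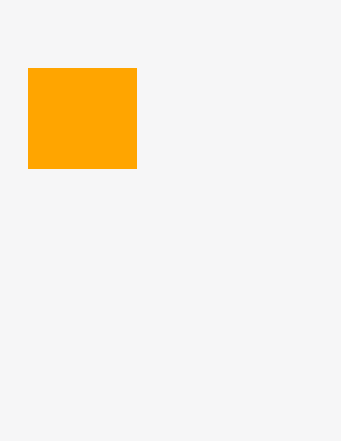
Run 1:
p = 28, q = 68, s = 136, t = 168, col = 'orange'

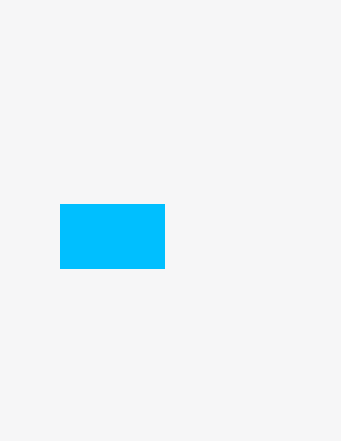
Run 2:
p = 60, q = 204, s = 164, t = 268, col = 'deepskyblue'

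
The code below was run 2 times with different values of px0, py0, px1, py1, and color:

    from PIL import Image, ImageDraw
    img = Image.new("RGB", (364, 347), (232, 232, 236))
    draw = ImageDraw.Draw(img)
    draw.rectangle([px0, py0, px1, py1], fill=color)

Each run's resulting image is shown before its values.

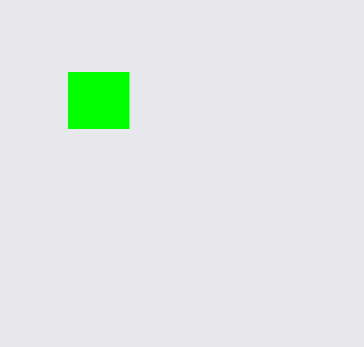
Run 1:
px0 = 68; py0 = 72; px1 = 128; py1 = 128; color = 'lime'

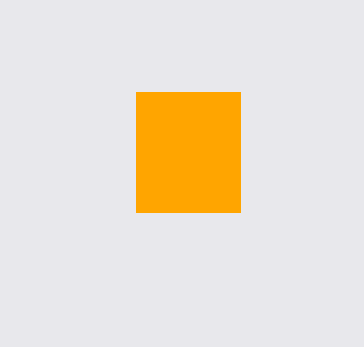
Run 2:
px0 = 136, py0 = 92, px1 = 240, py1 = 212, color = 'orange'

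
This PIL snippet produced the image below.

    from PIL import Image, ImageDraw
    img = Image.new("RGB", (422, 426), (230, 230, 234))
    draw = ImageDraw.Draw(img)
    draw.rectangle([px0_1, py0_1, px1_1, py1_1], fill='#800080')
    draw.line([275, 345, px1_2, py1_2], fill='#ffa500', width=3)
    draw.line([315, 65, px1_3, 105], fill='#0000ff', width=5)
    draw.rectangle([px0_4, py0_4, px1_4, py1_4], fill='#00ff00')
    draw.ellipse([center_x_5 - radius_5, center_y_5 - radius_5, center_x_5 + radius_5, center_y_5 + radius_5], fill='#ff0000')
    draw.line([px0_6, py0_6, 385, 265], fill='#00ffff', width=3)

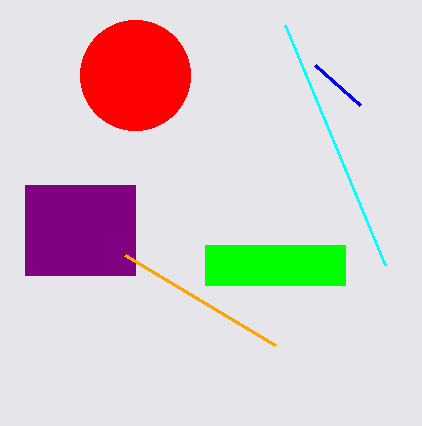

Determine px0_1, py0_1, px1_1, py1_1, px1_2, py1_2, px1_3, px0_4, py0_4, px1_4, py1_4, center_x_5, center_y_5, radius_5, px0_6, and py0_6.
px0_1 = 25
py0_1 = 185
px1_1 = 135
py1_1 = 275
px1_2 = 125
py1_2 = 255
px1_3 = 360
px0_4 = 205
py0_4 = 245
px1_4 = 345
py1_4 = 285
center_x_5 = 135
center_y_5 = 75
radius_5 = 55
px0_6 = 285
py0_6 = 25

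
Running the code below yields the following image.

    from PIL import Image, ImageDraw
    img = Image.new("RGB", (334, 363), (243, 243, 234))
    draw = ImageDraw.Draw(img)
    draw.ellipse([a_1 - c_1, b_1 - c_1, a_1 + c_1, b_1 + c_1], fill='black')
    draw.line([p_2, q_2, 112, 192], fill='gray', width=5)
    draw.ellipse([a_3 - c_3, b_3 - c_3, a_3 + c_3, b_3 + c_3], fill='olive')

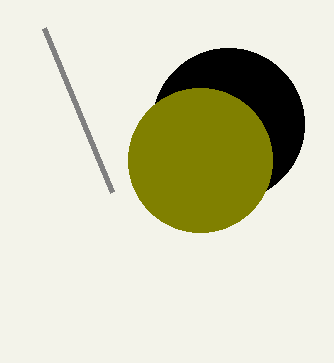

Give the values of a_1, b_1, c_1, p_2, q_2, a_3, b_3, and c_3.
a_1 = 228
b_1 = 124
c_1 = 76
p_2 = 44
q_2 = 28
a_3 = 200
b_3 = 160
c_3 = 72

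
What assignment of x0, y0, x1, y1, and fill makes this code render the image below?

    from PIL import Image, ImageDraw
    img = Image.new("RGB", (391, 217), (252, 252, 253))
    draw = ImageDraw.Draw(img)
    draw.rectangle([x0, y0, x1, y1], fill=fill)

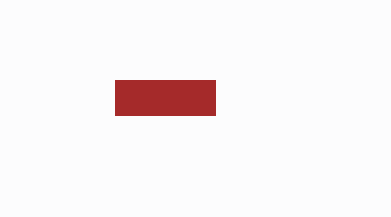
x0 = 115; y0 = 80; x1 = 215; y1 = 115; fill = 'brown'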